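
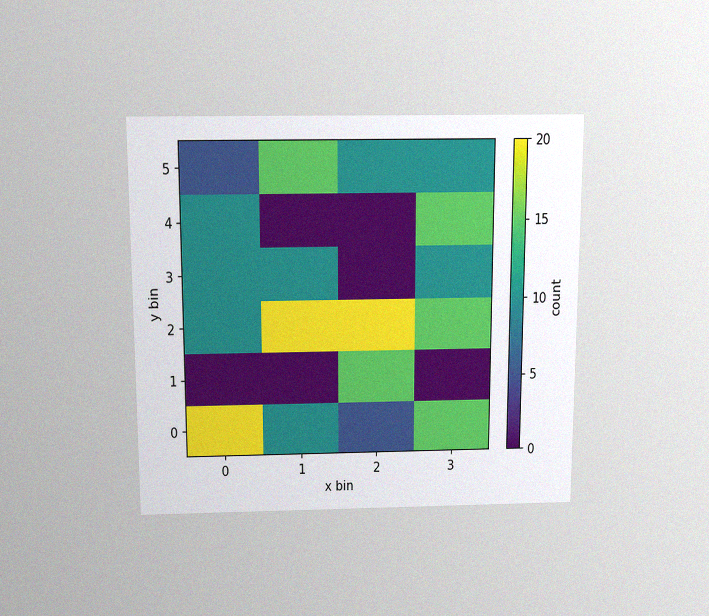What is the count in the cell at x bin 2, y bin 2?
20

The chart is viewed slightly from above, with some photo noise. Matching the cell (2, 2) against the colorbar gives 20.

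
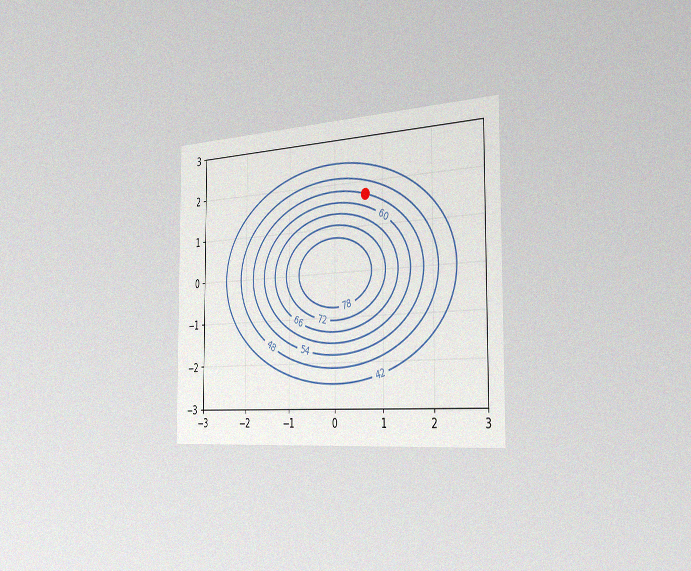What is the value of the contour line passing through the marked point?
The chart is viewed slightly from the right, with some photo noise. The marked point sits on the contour labelled 54.

54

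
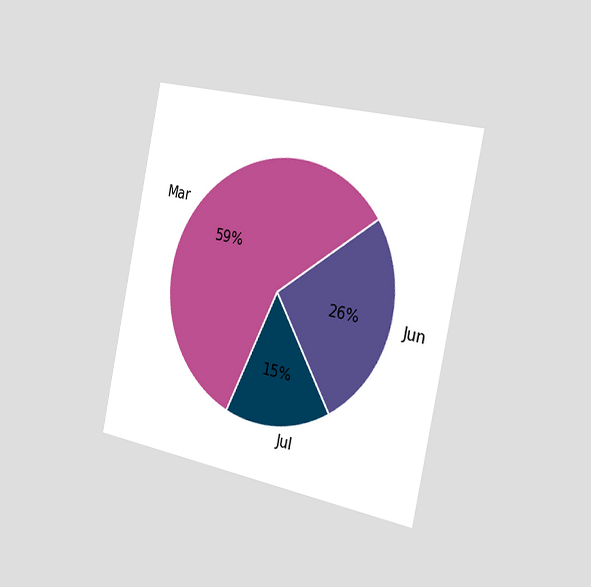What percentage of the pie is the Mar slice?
The chart is tilted about 12° clockwise and viewed slightly from the right. The Mar slice takes up 59% of the pie.

59%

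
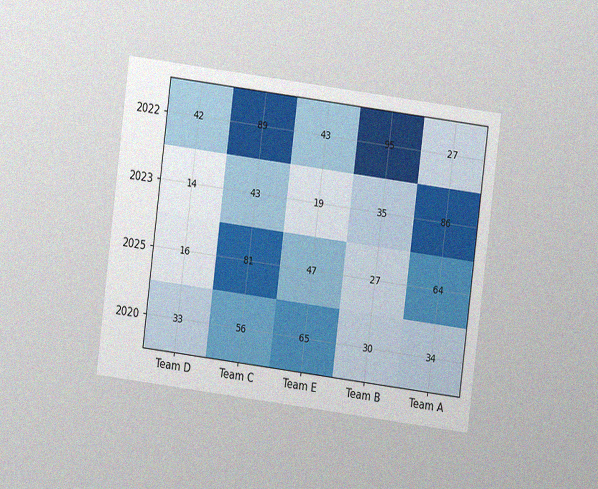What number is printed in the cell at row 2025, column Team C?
81

The chart is tilted about 7° clockwise and viewed at a slight angle, with some photo noise. The (2025, Team C) cell reads 81.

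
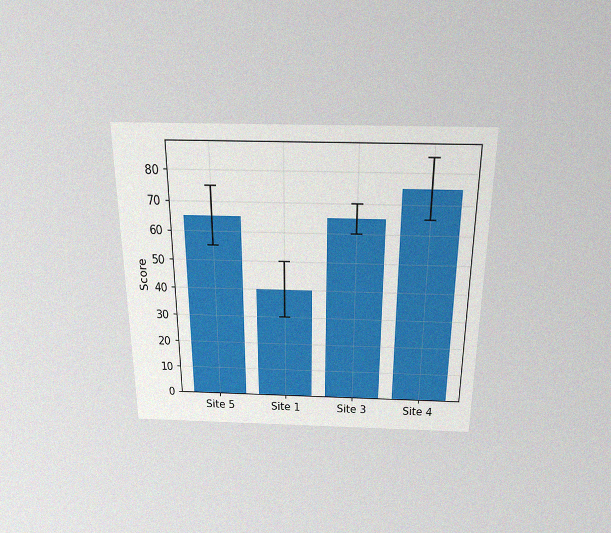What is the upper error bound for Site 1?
50

The chart is viewed slightly from above, with some photo noise. The Site 1 bar's upper whisker reaches 50.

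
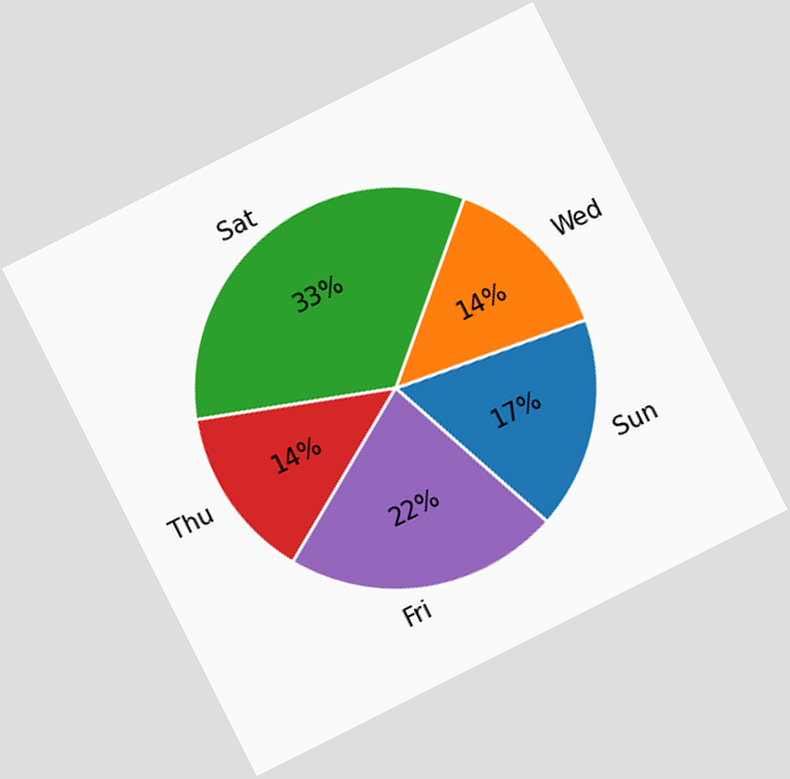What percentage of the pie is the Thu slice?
14%

The chart is tilted about 27° counter-clockwise. The Thu slice takes up 14% of the pie.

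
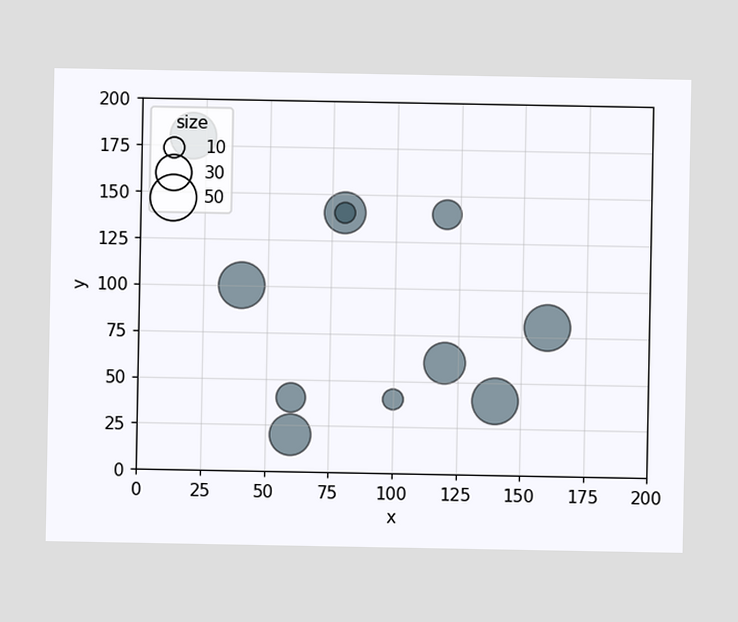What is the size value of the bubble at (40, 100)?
Matching the bubble at (40, 100) against the size legend gives 50.

50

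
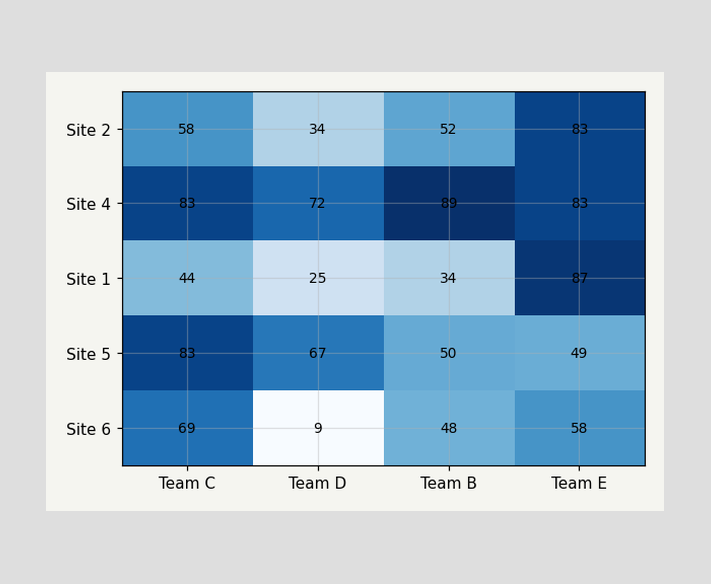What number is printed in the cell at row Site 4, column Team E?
The (Site 4, Team E) cell reads 83.

83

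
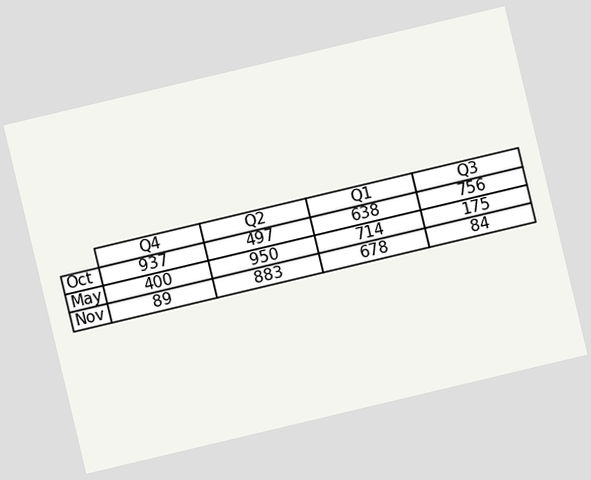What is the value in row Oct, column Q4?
The chart is tilted about 13° counter-clockwise. The (Oct, Q4) cell reads 937.

937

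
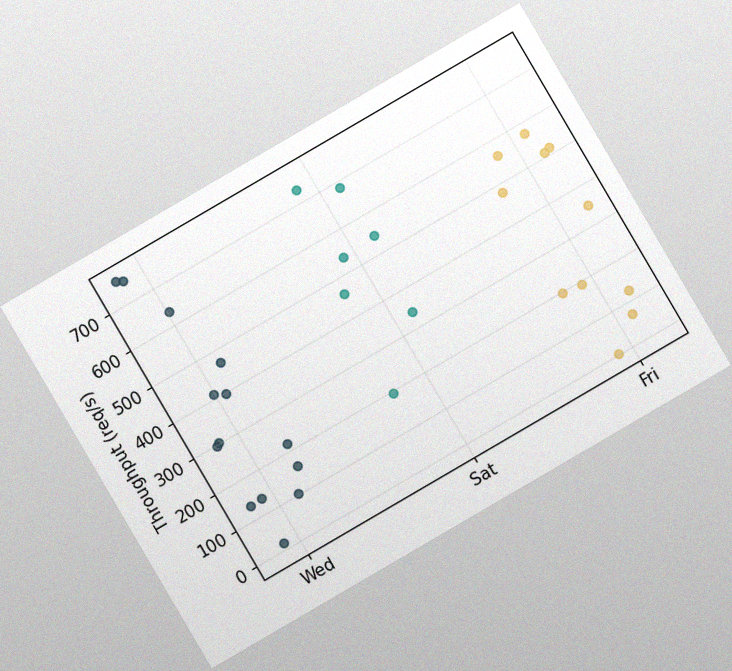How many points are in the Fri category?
The chart is tilted about 30° counter-clockwise, with some photo noise. Counting the markers in the Fri column gives 11.

11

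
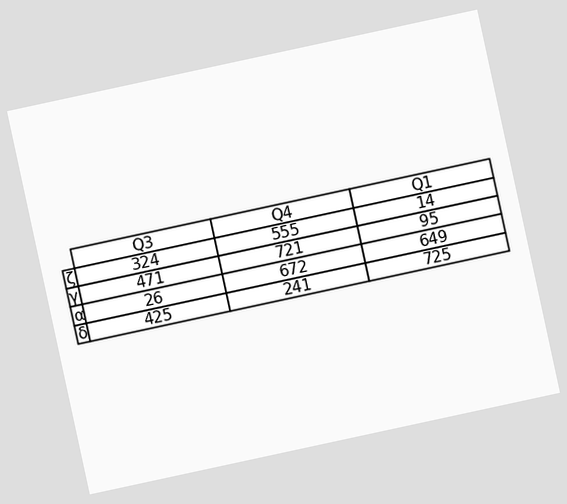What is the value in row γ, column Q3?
The chart is tilted about 12° counter-clockwise. The (γ, Q3) cell reads 471.

471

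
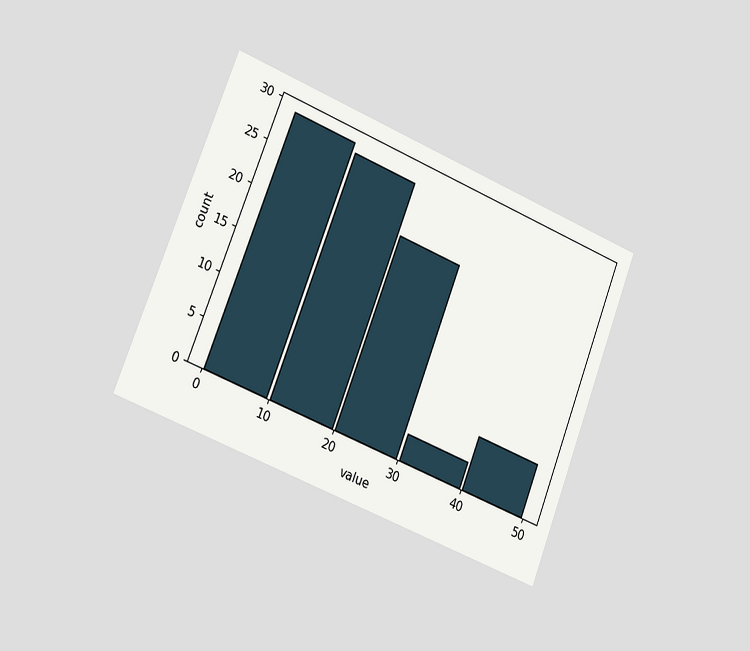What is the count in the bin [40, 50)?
The chart is tilted about 21° clockwise and viewed slightly from the left. The [40, 50) bin has height 6.

6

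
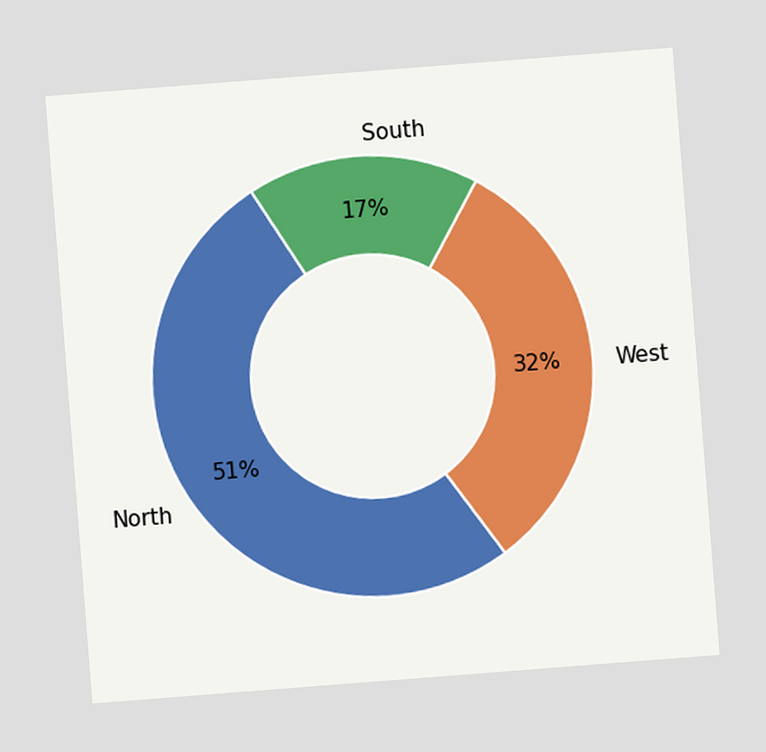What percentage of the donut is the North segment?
51%

The chart is tilted about 4° counter-clockwise. The North segment takes up 51% of the ring.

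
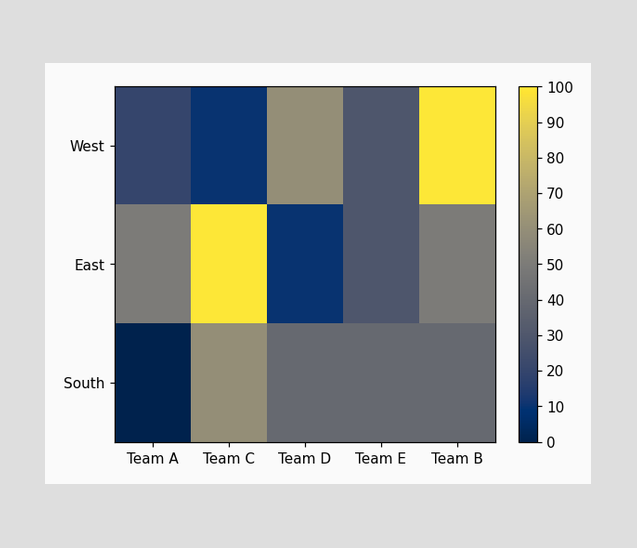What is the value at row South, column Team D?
Matching cell (South, Team D) against the colorbar gives 40.

40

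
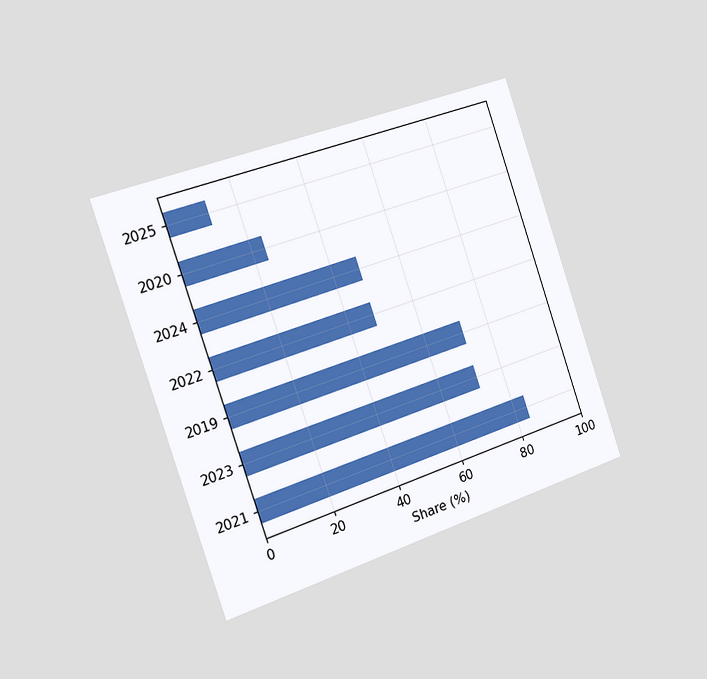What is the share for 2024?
48%

The chart is tilted about 19° counter-clockwise and viewed slightly from the left. Reading along the chart's x-axis, the 2024 bar reaches 48%.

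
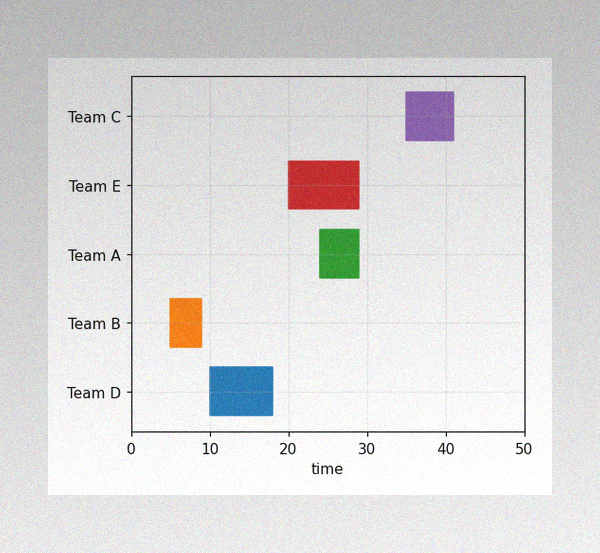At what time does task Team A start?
The image has some photo noise and uneven lighting. The Team A bar begins at t=24.

24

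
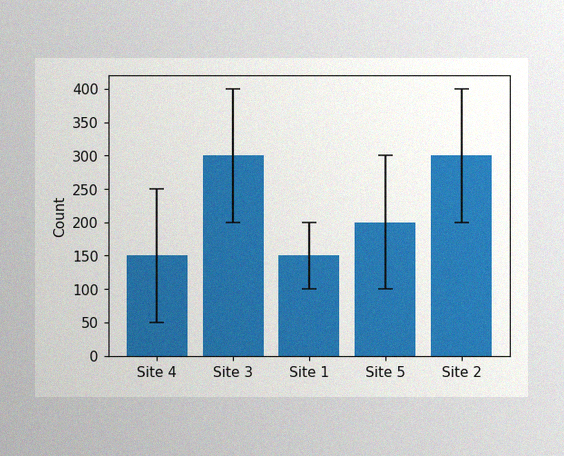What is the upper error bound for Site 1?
200

The image has some photo noise and uneven lighting. The Site 1 bar's upper whisker reaches 200.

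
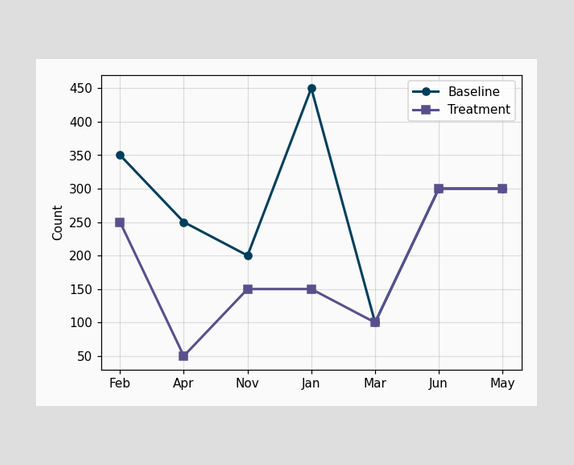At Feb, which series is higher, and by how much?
Baseline, by 100

At Feb, Baseline sits above the other line by 100.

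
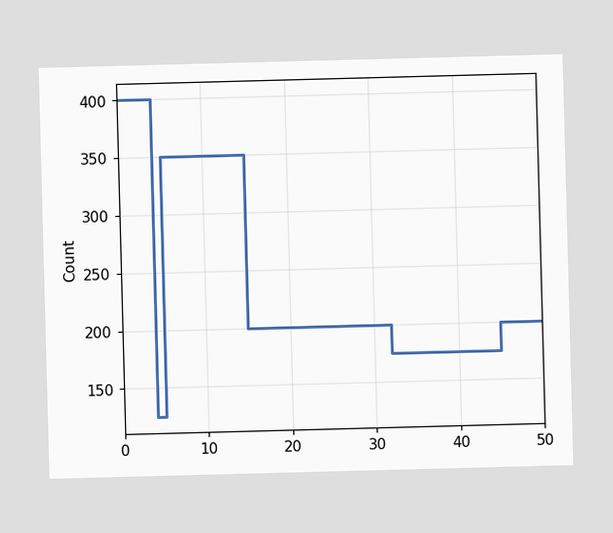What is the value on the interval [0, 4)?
400

On [0, 4) the step sits at 400.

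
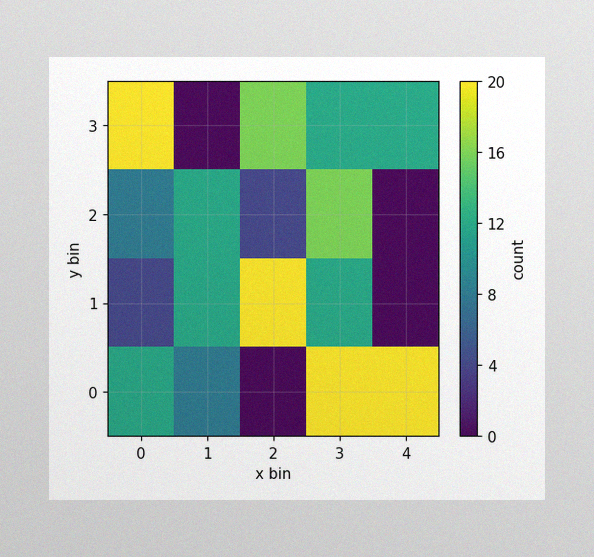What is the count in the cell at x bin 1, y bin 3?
The image has some photo noise and uneven lighting. Matching the cell (1, 3) against the colorbar gives 0.

0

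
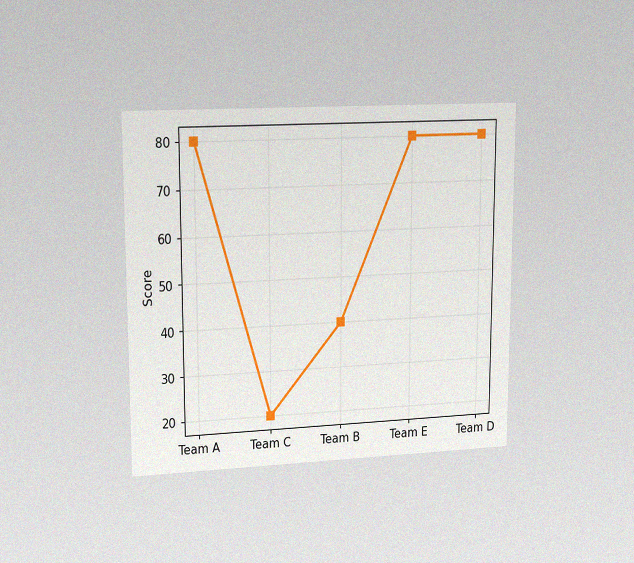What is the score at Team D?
The chart is viewed at a slight angle, with some photo noise. At Team D, the line is at 80.

80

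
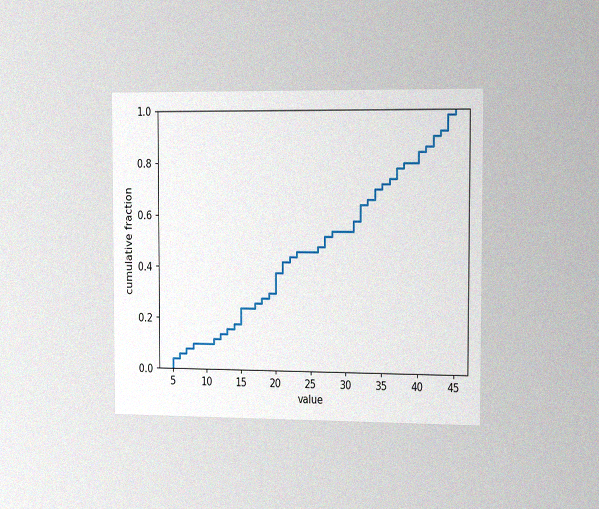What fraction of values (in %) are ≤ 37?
78%

The chart is viewed slightly from the right, with some photo noise. At x=37 the ECDF step is at 78%.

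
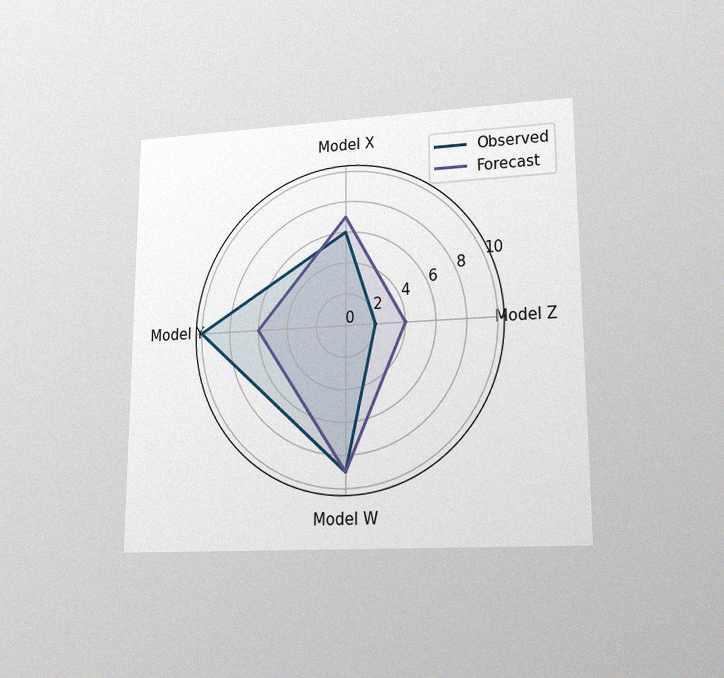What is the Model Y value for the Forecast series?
The chart is viewed at a slight angle, with some photo noise. On the Model Y axis, Forecast reaches 6.

6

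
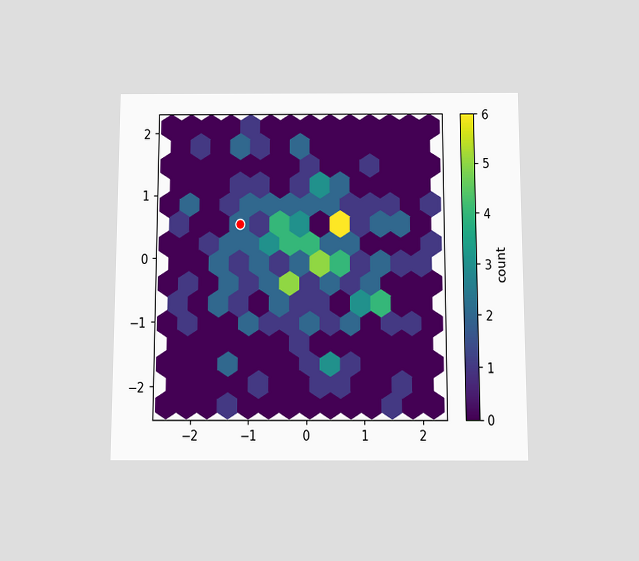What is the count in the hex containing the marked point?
The chart is viewed slightly from below. The marked hex reads 2 on the colorbar.

2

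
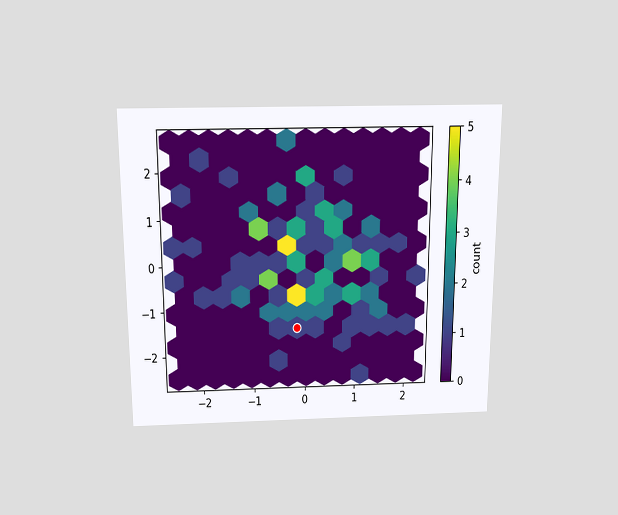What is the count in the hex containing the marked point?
The chart is viewed slightly from above. The marked hex reads 1 on the colorbar.

1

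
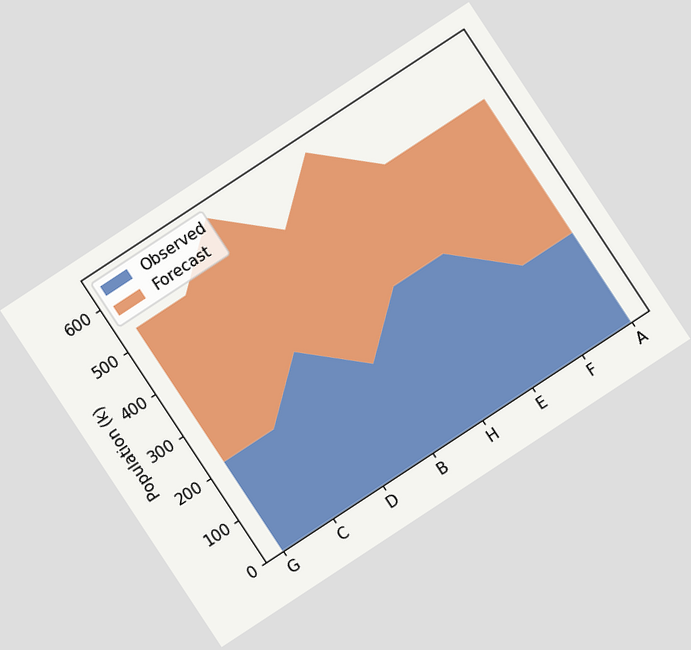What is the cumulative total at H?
The chart is tilted about 33° counter-clockwise. The stacked total at H reaches 636k.

636k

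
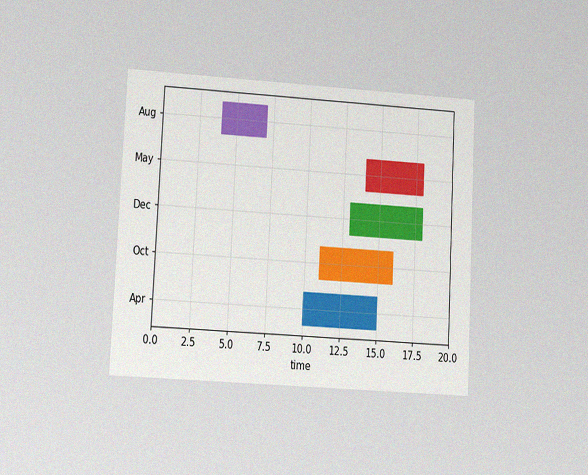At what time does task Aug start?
4

The chart is tilted about 3° clockwise and viewed at a slight angle, with some photo noise. The Aug bar begins at t=4.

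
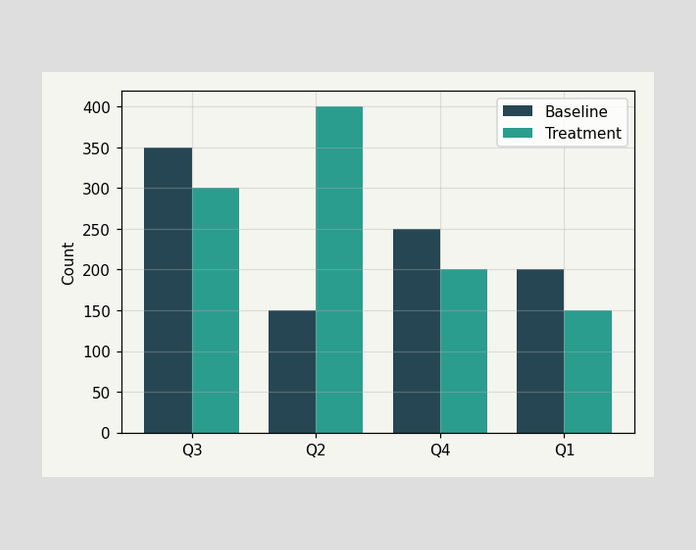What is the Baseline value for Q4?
250

The Baseline bar at Q4 reaches 250 on the y-axis.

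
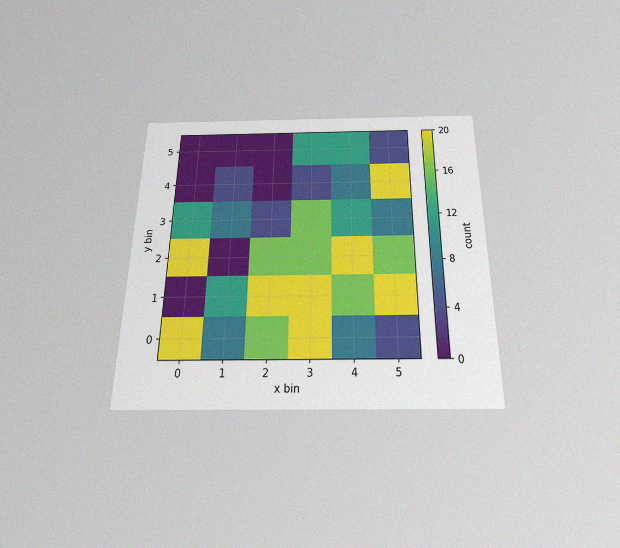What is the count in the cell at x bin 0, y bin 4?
0

The chart is viewed slightly from below, with some photo noise. Matching the cell (0, 4) against the colorbar gives 0.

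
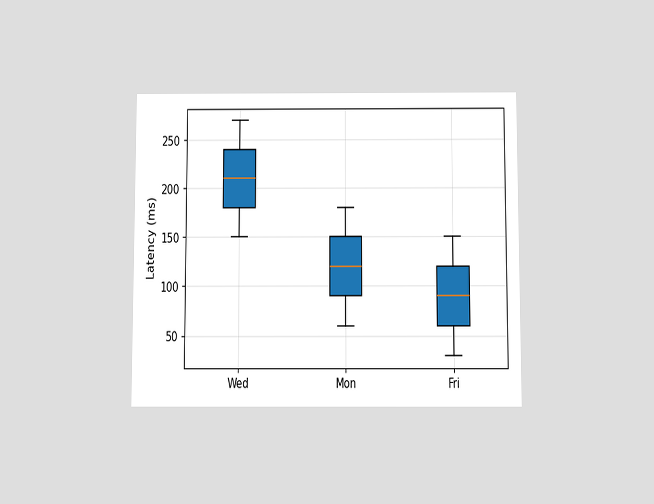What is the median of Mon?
120ms

The chart is viewed slightly from below. The median line in the Mon box sits at 120ms.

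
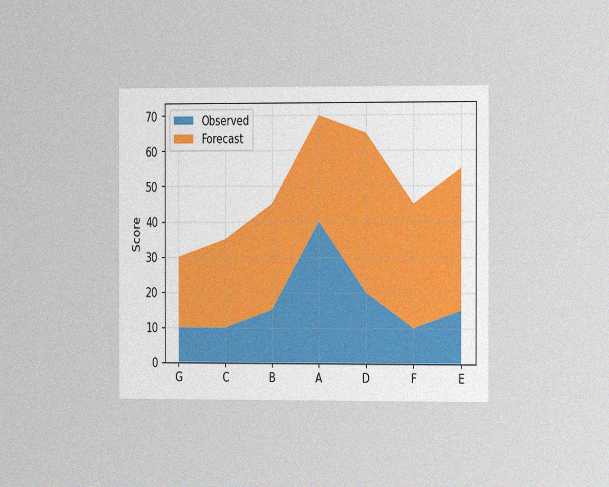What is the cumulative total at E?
55

The chart is viewed slightly from the right, with some photo noise. The stacked total at E reaches 55.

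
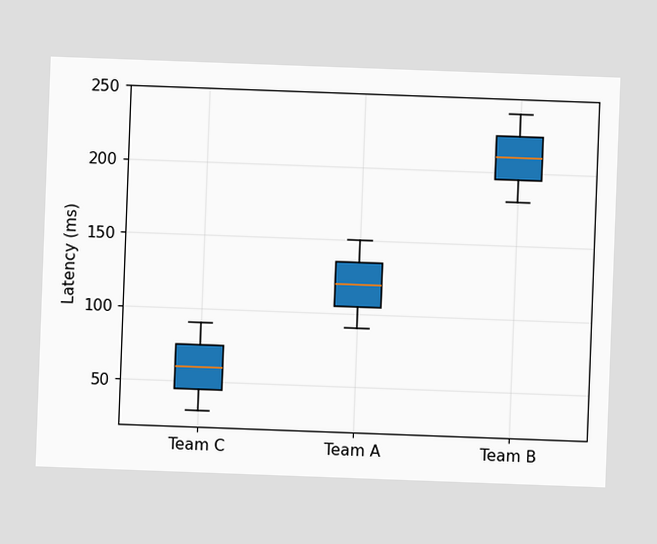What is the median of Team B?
210ms

The chart is tilted about 2° clockwise. The median line in the Team B box sits at 210ms.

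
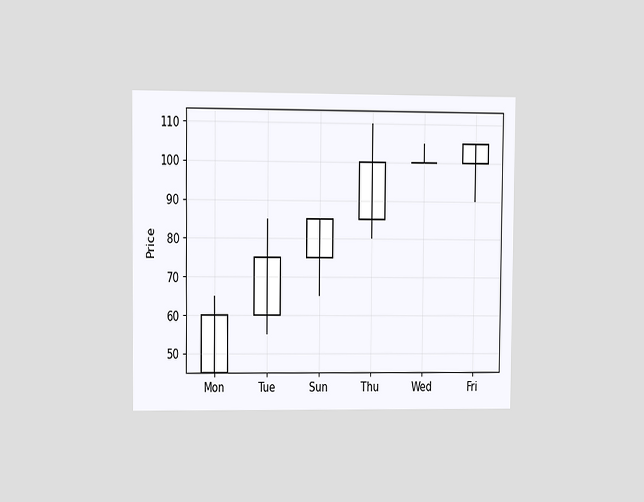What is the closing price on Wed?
100

The chart is viewed at a slight angle. The Wed candle closes at 100.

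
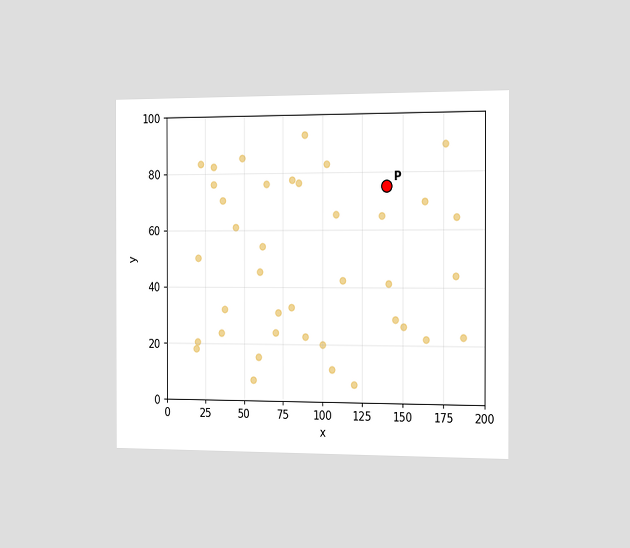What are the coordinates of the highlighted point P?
The chart is viewed slightly from the right. Following the gridlines from P to each axis, P sits at (140, 75).

(140, 75)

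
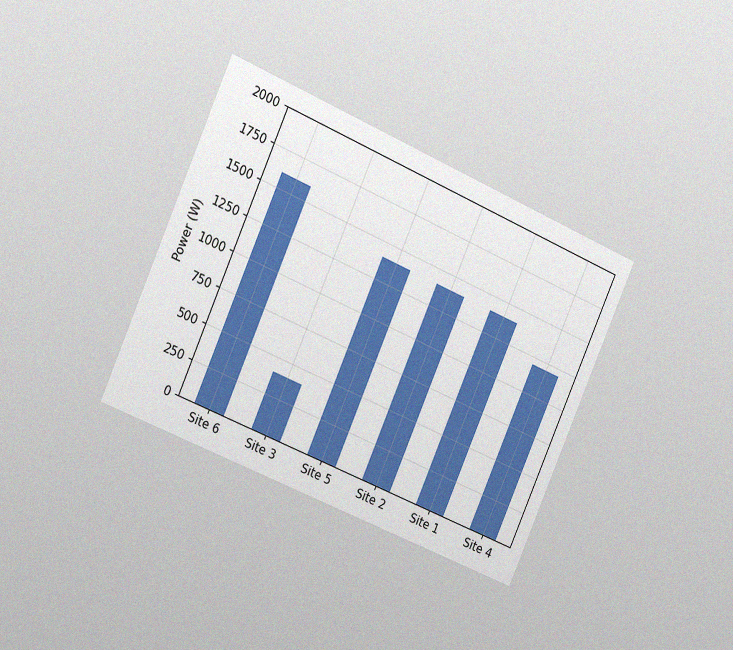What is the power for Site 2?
The chart is tilted about 24° clockwise and viewed slightly from the left, with some photo noise. Reading along the chart's y-axis, the Site 2 bar reaches 1400W.

1400W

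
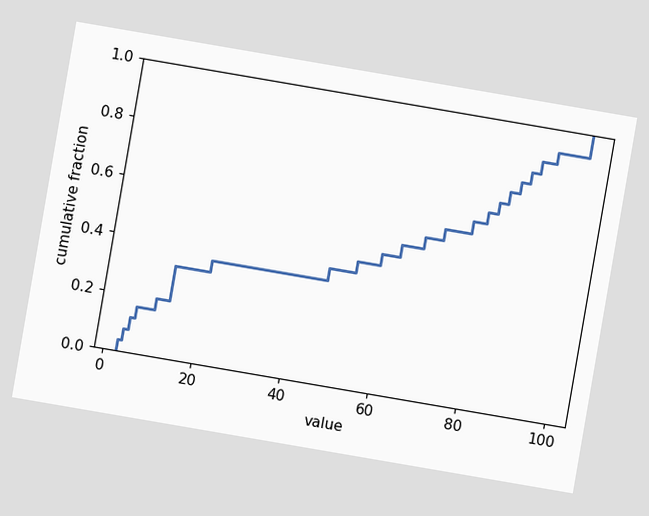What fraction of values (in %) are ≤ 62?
52%

The chart is tilted about 10° clockwise. At x=62 the ECDF step is at 52%.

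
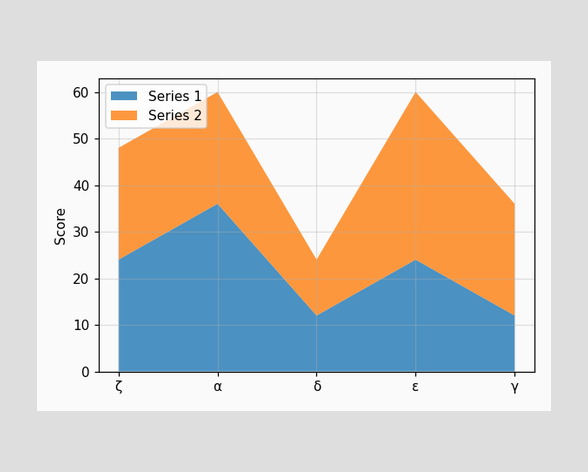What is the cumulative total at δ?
The stacked total at δ reaches 24.

24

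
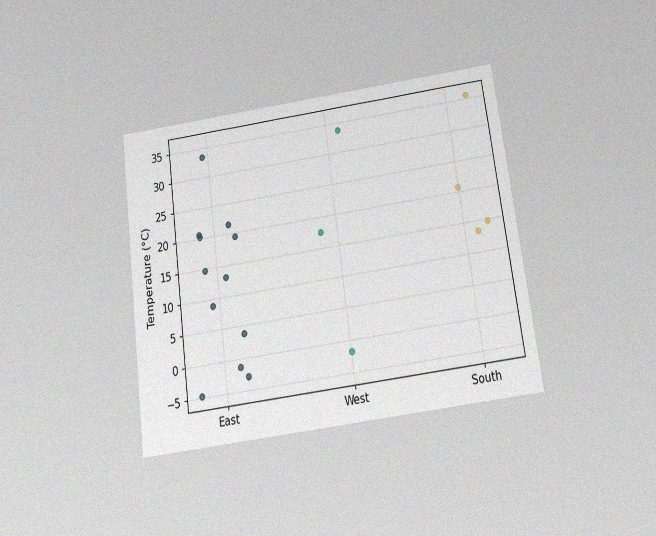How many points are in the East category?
The chart is tilted about 8° counter-clockwise and viewed slightly from below, with some photo noise. Counting the markers in the East column gives 12.

12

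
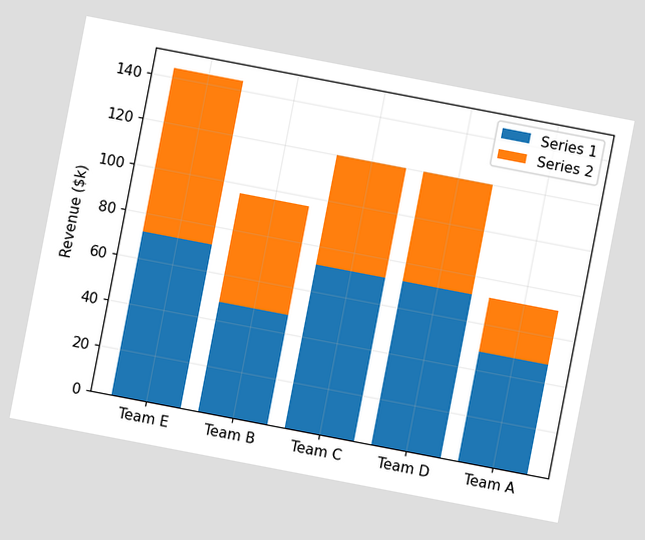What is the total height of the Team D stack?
The chart is tilted about 11° clockwise. The Team D stack's top reaches $120k on the y-axis.

$120k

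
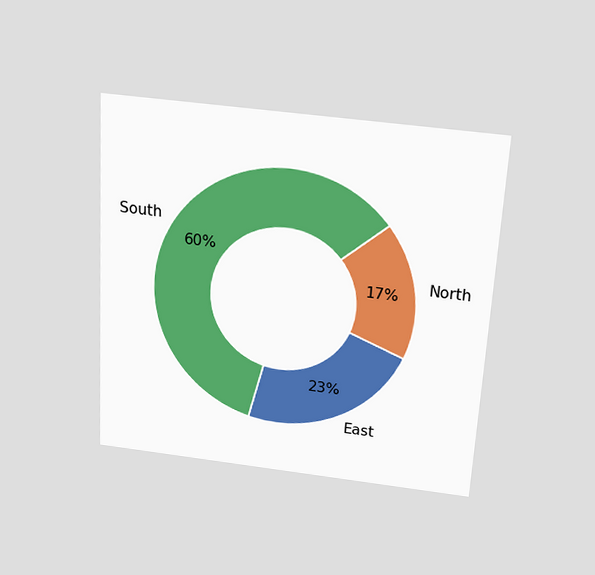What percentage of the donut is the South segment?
60%

The chart is tilted about 3° clockwise and viewed slightly from above. The South segment takes up 60% of the ring.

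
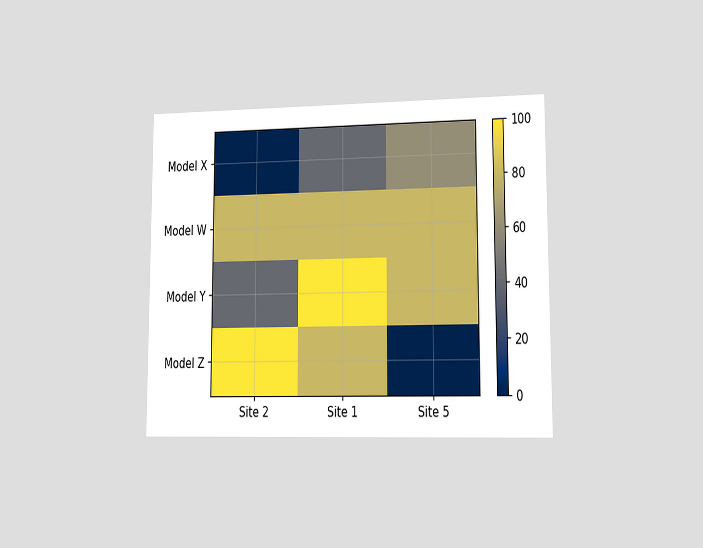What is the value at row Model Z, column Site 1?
80

The chart is viewed slightly from the right. Matching cell (Model Z, Site 1) against the colorbar gives 80.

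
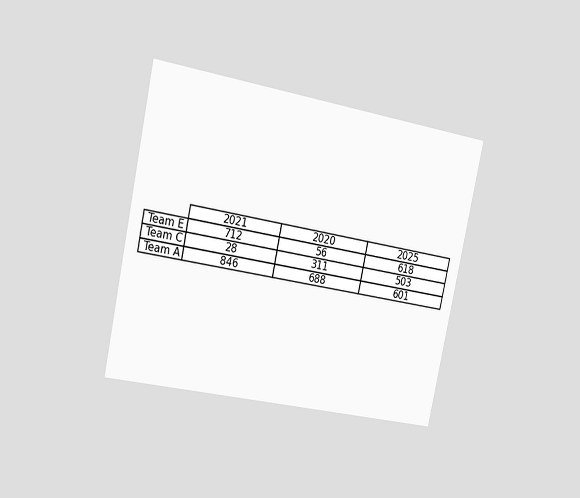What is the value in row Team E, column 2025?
618

The chart is tilted about 12° clockwise and viewed slightly from the left. The (Team E, 2025) cell reads 618.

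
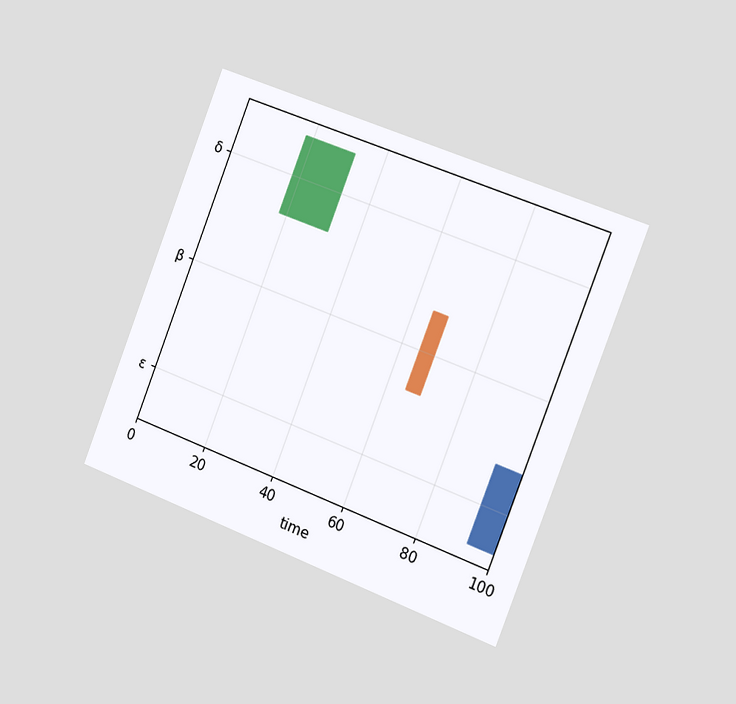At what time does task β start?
65

The chart is tilted about 21° clockwise and viewed slightly from the right. The β bar begins at t=65.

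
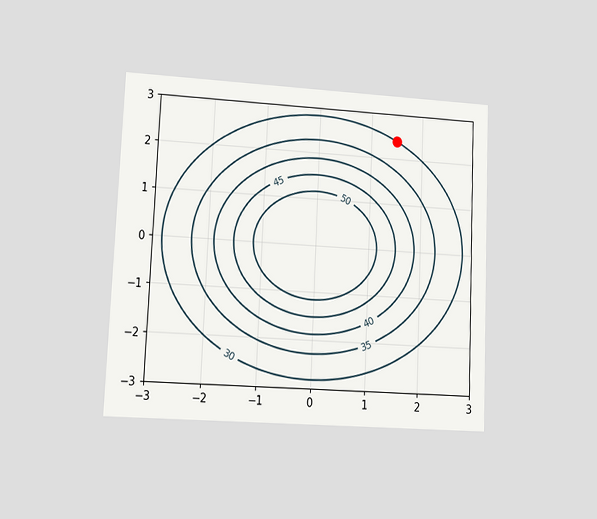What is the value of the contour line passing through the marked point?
The chart is tilted about 3° clockwise and viewed at a slight angle. The marked point sits on the contour labelled 30.

30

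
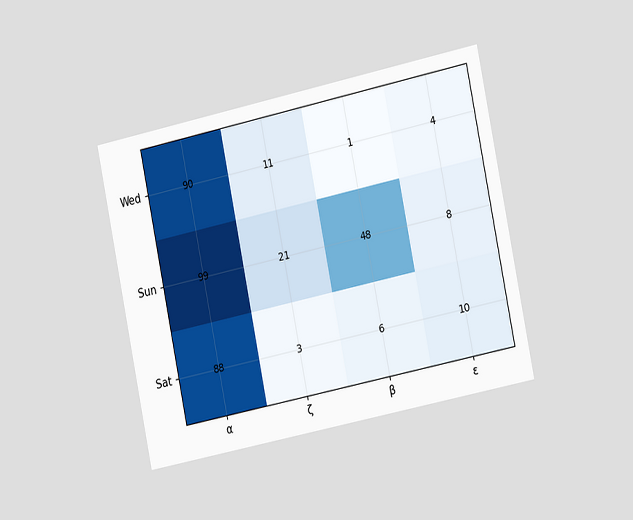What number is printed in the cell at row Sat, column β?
6

The chart is tilted about 12° counter-clockwise and viewed slightly from the right. The (Sat, β) cell reads 6.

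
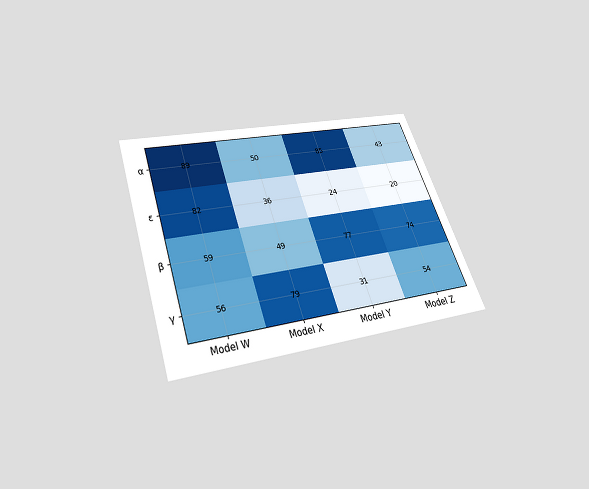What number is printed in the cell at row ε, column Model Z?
20

The chart is tilted about 19° counter-clockwise and viewed slightly from below. The (ε, Model Z) cell reads 20.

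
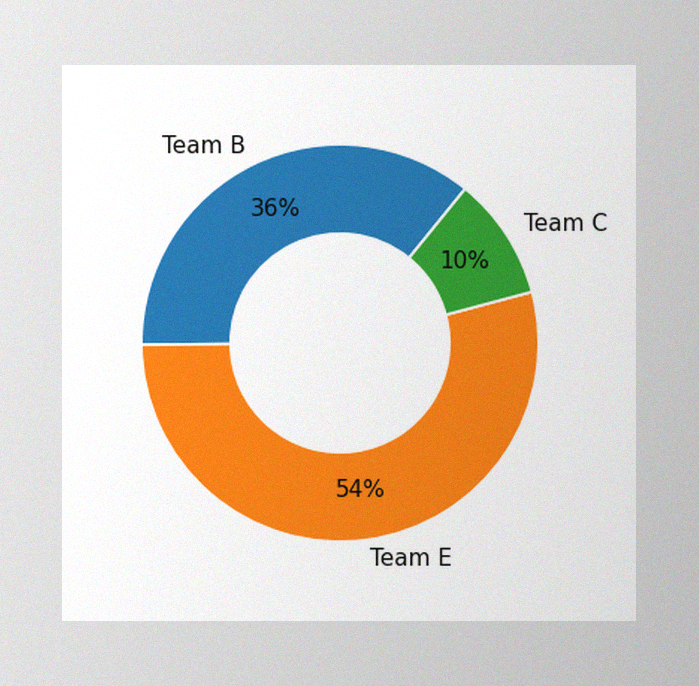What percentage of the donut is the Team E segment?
The image has some photo noise and uneven lighting. The Team E segment takes up 54% of the ring.

54%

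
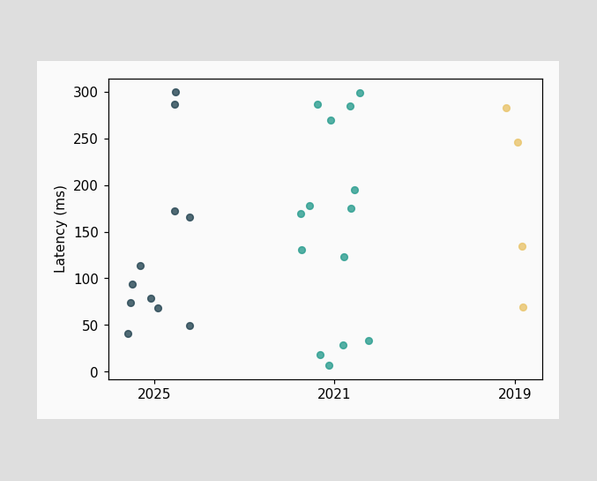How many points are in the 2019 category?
4

Counting the markers in the 2019 column gives 4.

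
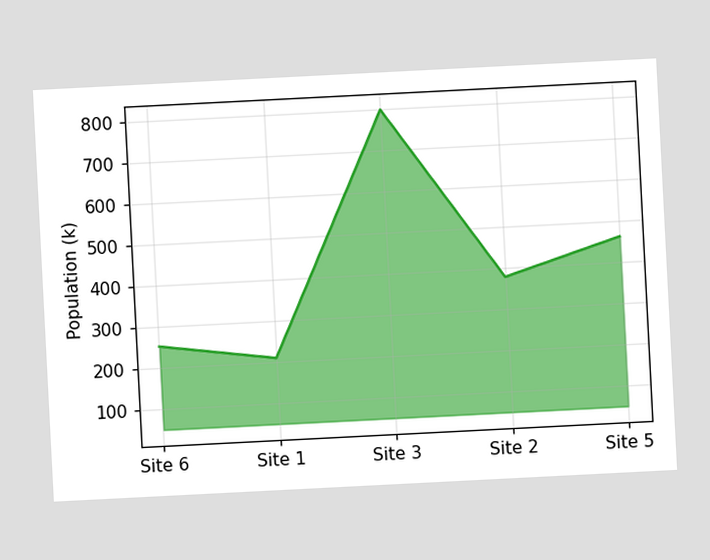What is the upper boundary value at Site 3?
The chart is tilted about 3° counter-clockwise. At Site 3 the upper boundary is at 798k.

798k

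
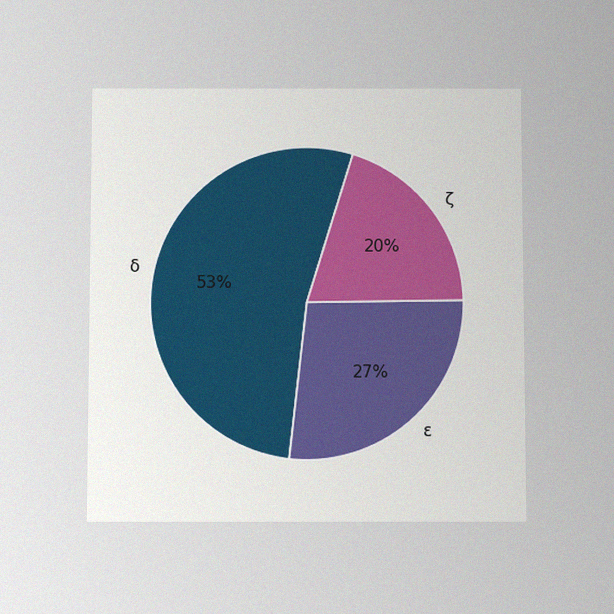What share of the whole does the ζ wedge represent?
20%

The chart is viewed slightly from below, with some photo noise. The ζ slice takes up 20% of the pie.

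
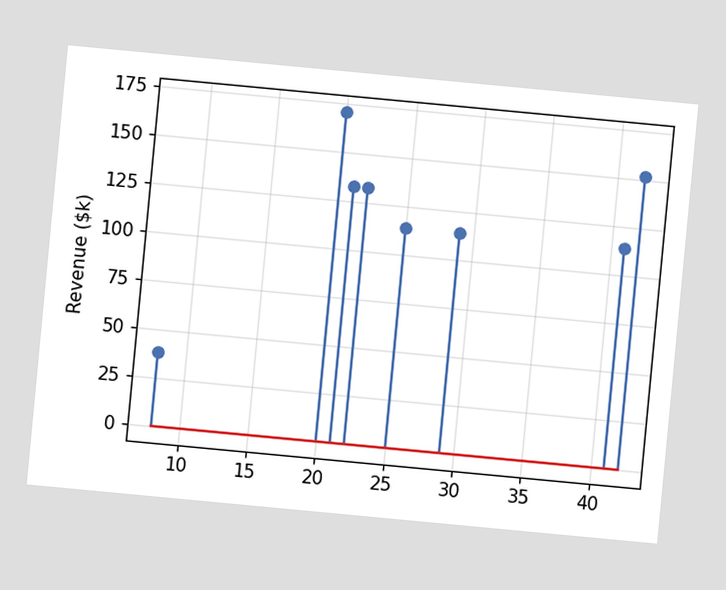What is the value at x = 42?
$152k

The chart is tilted about 5° clockwise. The stem at x=42 reaches $152k.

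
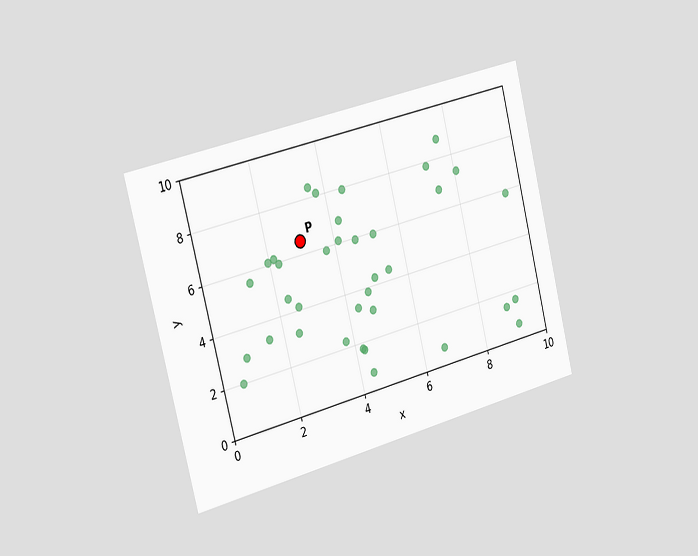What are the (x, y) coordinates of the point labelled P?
The chart is tilted about 14° counter-clockwise and viewed slightly from the left. Following the gridlines from P to each axis, P sits at (3, 6.5).

(3, 6.5)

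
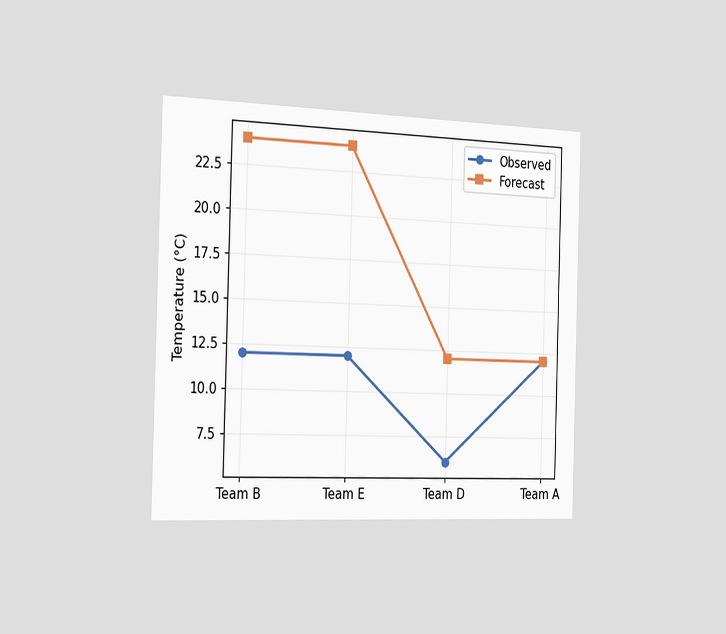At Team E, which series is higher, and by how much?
The chart is viewed slightly from the left. At Team E, Forecast sits above the other line by 12°C.

Forecast, by 12°C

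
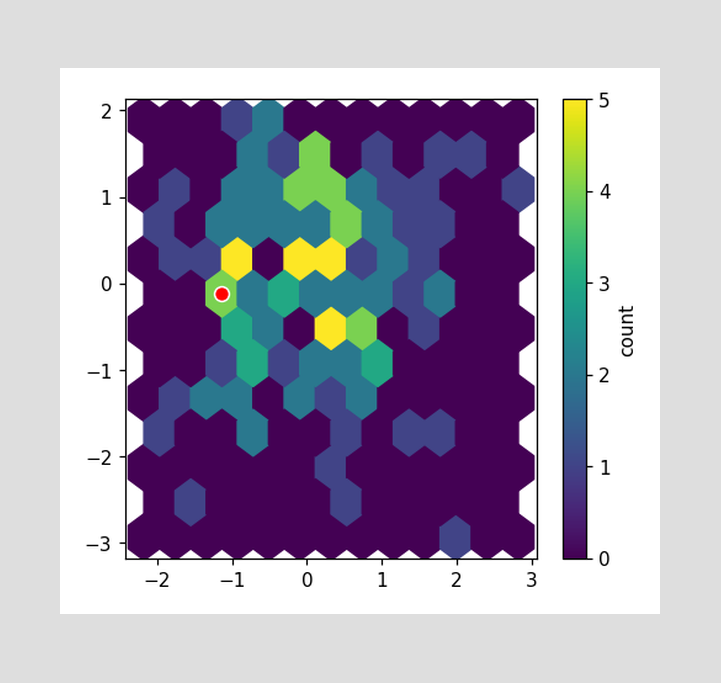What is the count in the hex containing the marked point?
4

The marked hex reads 4 on the colorbar.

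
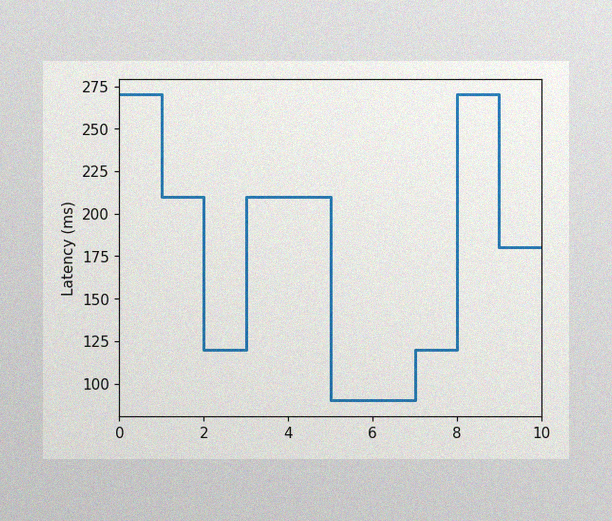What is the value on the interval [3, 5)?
The image has some photo noise and uneven lighting. On [3, 5) the step sits at 210ms.

210ms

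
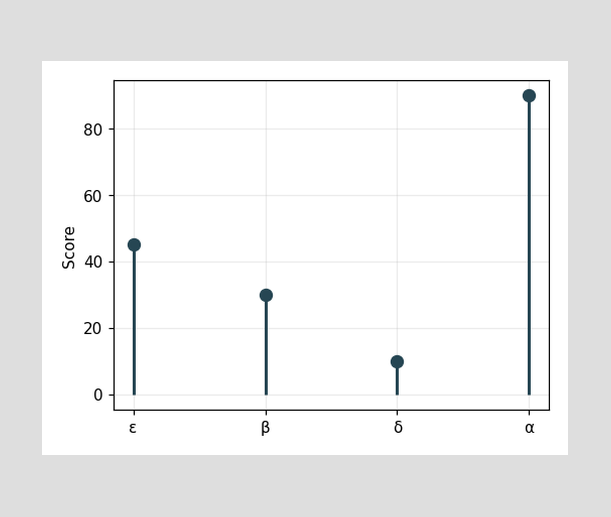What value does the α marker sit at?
90

The α marker sits at 90.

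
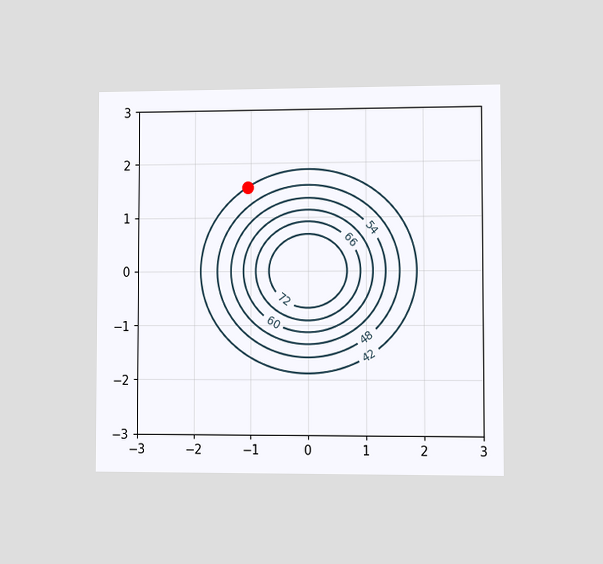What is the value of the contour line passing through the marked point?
The chart is viewed at a slight angle. The marked point sits on the contour labelled 42.

42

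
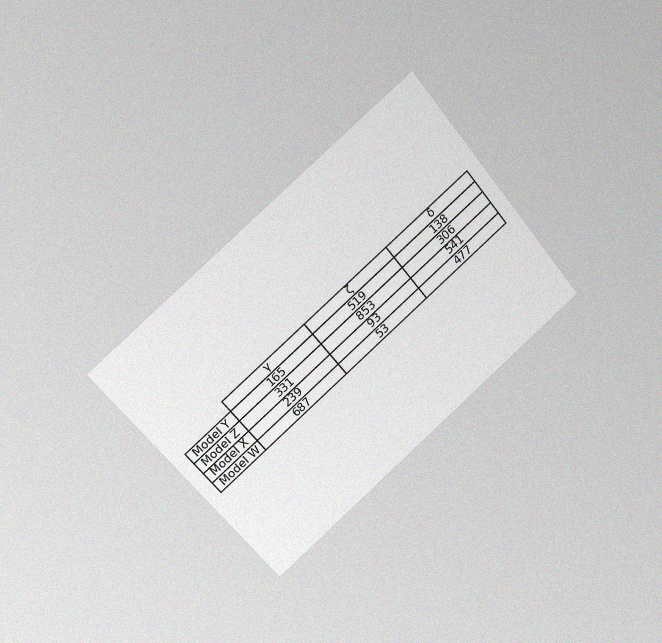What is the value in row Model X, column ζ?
93

The chart is tilted about 39° counter-clockwise and viewed at a slight angle, with some photo noise. The (Model X, ζ) cell reads 93.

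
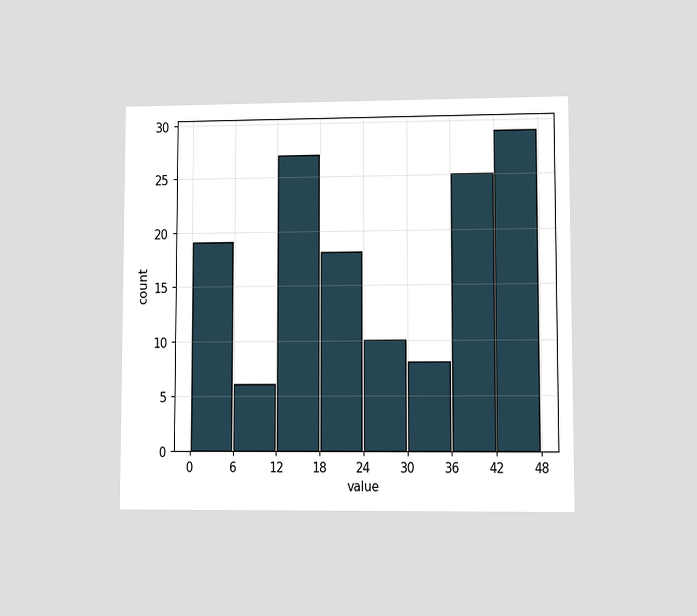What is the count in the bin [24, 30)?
The chart is viewed at a slight angle. The [24, 30) bin has height 10.

10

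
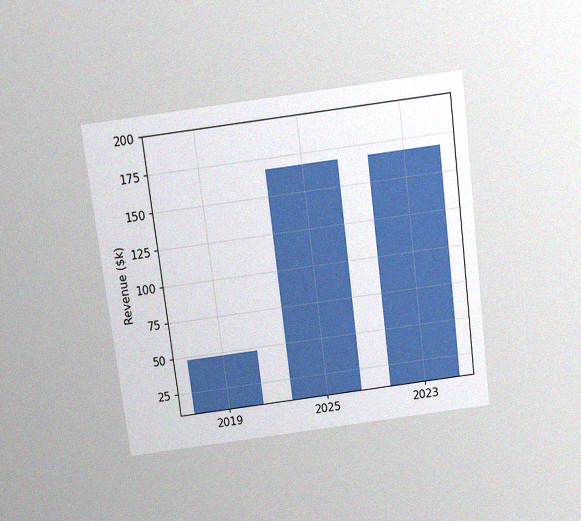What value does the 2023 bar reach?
The chart is tilted about 7° counter-clockwise and viewed slightly from above, with some photo noise. Reading along the chart's y-axis, the 2023 bar reaches $168k.

$168k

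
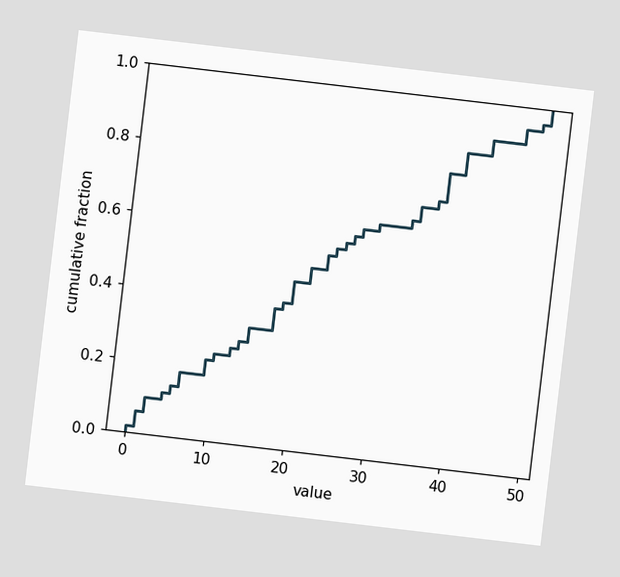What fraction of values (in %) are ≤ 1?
6%

The chart is tilted about 7° clockwise. At x=1 the ECDF step is at 6%.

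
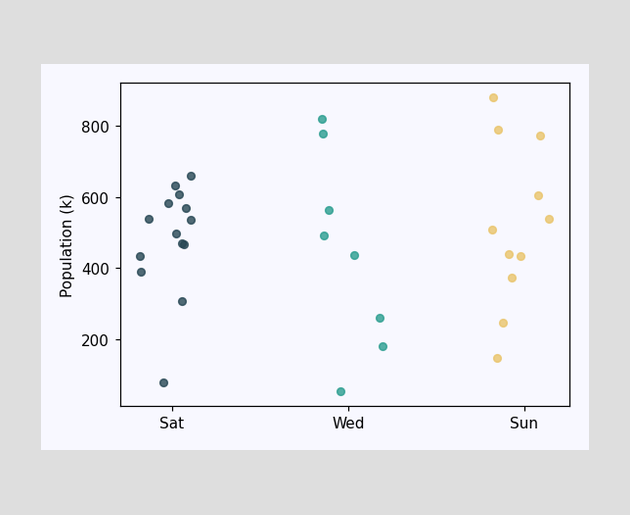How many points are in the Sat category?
Counting the markers in the Sat column gives 14.

14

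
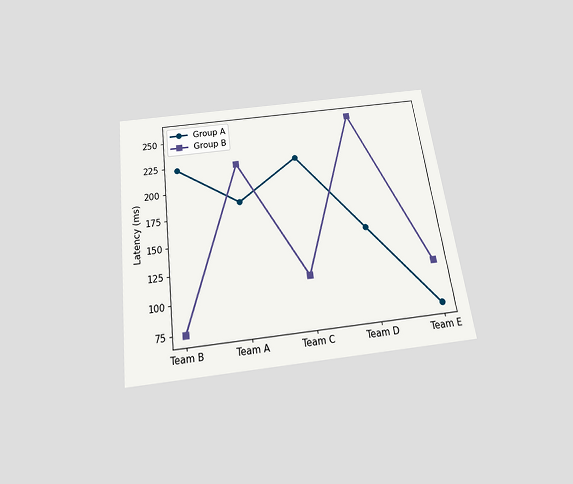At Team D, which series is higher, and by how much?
Group B, by 111ms

The chart is tilted about 7° counter-clockwise and viewed slightly from below. At Team D, Group B sits above the other line by 111ms.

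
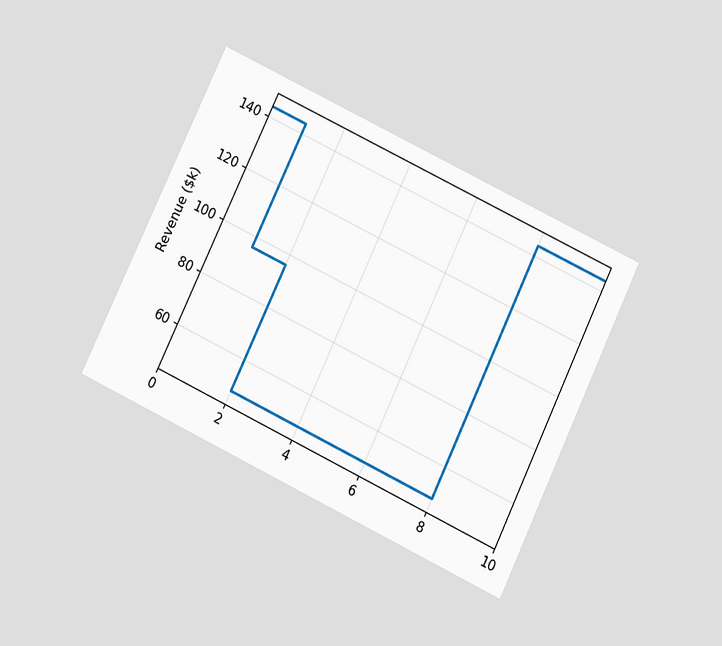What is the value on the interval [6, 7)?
The chart is tilted about 26° clockwise and viewed slightly from below. On [6, 7) the step sits at $48k.

$48k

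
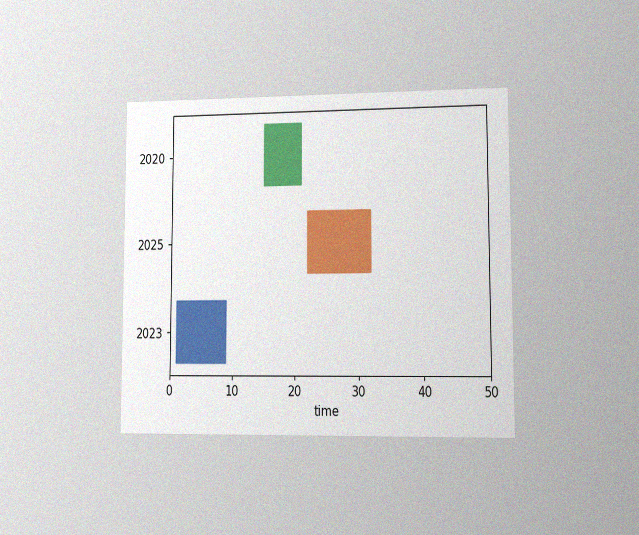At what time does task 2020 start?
The chart is viewed at a slight angle, with some photo noise. The 2020 bar begins at t=15.

15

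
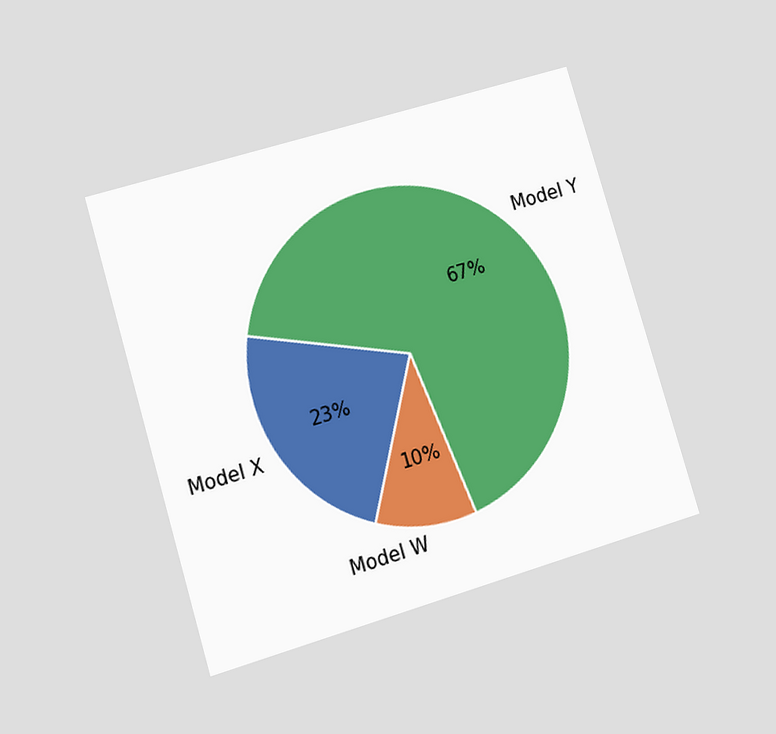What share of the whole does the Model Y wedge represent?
67%

The chart is tilted about 17° counter-clockwise and viewed at a slight angle. The Model Y slice takes up 67% of the pie.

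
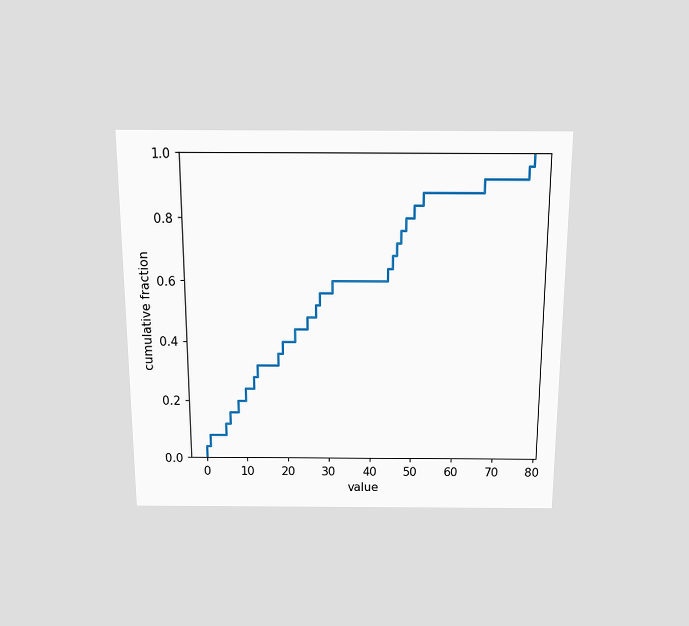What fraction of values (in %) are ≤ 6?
The chart is viewed slightly from above. At x=6 the ECDF step is at 16%.

16%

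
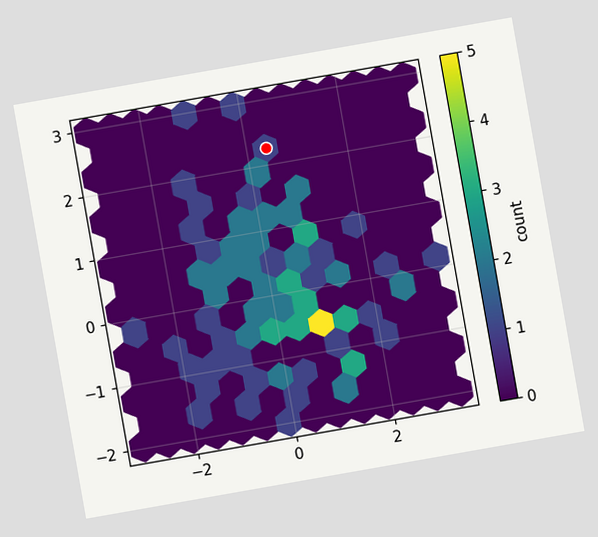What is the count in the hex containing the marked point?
The chart is tilted about 10° counter-clockwise. The marked hex reads 1 on the colorbar.

1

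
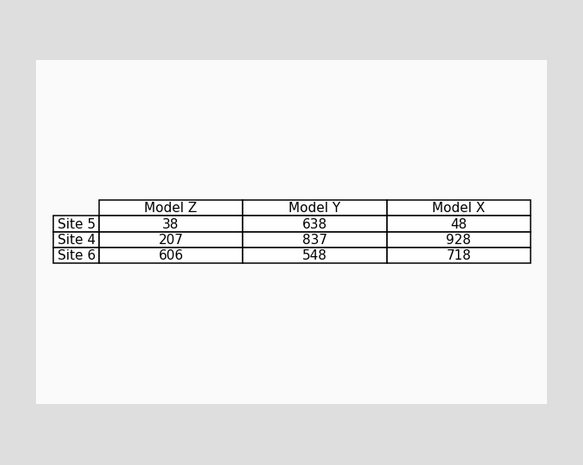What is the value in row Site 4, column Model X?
The (Site 4, Model X) cell reads 928.

928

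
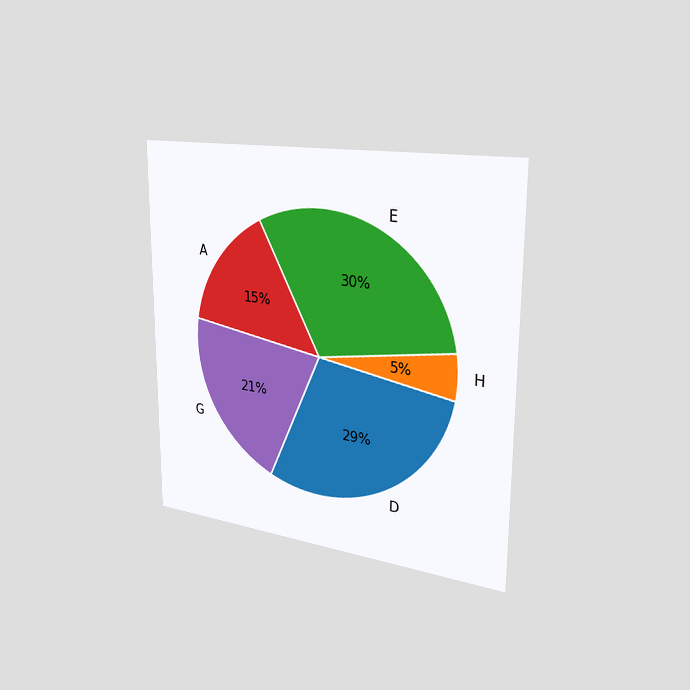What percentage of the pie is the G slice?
The chart is viewed slightly from the right. The G slice takes up 21% of the pie.

21%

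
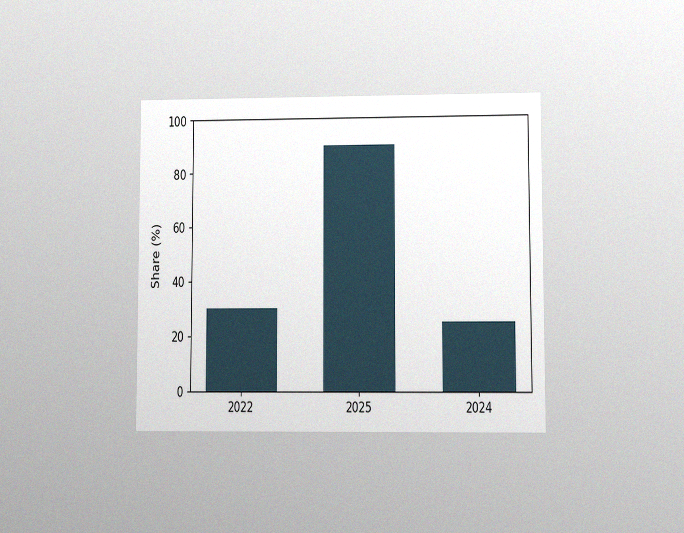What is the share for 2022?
The chart is viewed at a slight angle, with some photo noise. Reading along the chart's y-axis, the 2022 bar reaches 30%.

30%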